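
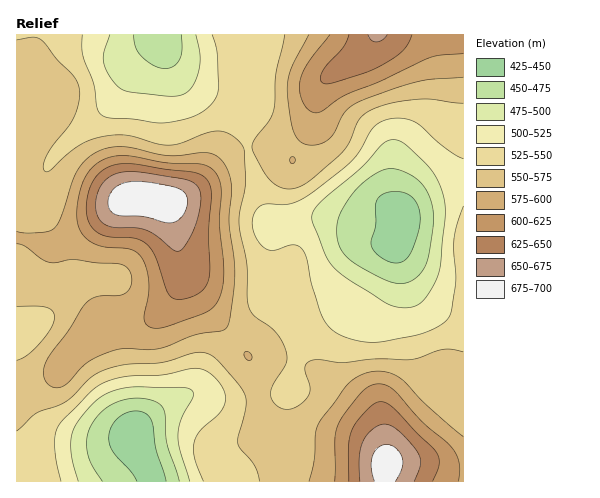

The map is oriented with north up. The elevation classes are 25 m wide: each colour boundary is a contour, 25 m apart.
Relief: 430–695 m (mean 550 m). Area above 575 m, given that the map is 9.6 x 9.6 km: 25.8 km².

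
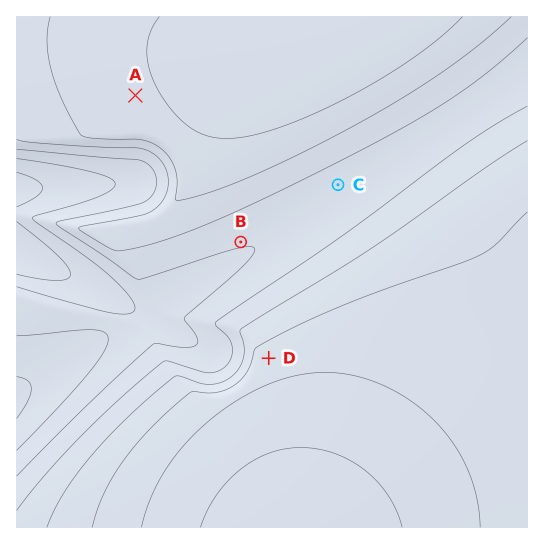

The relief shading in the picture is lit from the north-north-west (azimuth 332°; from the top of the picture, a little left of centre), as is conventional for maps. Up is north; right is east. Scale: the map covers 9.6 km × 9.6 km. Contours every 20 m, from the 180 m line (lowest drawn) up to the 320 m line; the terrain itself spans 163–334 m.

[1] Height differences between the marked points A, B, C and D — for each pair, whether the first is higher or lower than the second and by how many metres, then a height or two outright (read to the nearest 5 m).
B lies lower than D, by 70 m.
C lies lower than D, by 60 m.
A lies higher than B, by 55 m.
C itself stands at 230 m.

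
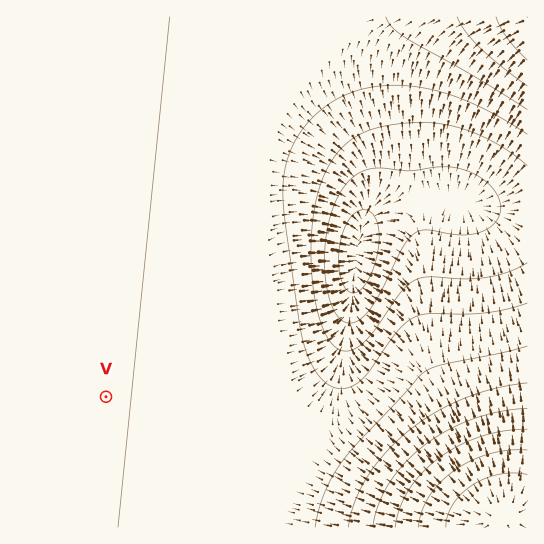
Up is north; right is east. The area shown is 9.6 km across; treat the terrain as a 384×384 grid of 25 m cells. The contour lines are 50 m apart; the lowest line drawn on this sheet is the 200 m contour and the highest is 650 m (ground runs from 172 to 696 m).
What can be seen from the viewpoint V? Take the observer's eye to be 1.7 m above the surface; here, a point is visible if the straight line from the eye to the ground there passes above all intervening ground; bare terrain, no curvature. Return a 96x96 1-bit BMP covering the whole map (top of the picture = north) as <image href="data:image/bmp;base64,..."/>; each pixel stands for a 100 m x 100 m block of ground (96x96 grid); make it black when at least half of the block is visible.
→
<image width="96" height="96" href="data:image/bmp;base64,Qk2+BAAAAAAAAD4AAAAoAAAAYAAAAGAAAAABAAEAAAAAAIAEAAATCwAAEwsAAAIAAAAAAAAA////AAAAAAD/////////////+AD//////////////AD//////////////gD//////////////gD//////////////wD//////////////4D//////////////4D//////////////8D//////////////8D////////3/////8D////////B/////+D////////A/////+D///////+Af////+D///////8AP/////D///////8AH/////D///////4AB/////D///////4AA/////D///////wAAf////j///////wAAH////j///////wAAD////j///////gAAB////j///////gAAA////j///////gAAAf///j///////AAAAP///j///////AAAAH///j///////AAAAD///j///////AAAAB///j///////AAAAA///j///////AAAAAf//j//////+AAAAAH//j//////+AAAAAAA/D//////+AAAAAAAAD//////+AAAAAAAAD//////+AAAAAAAAD//////+AAAAAAAAD//////+AAAAAAAAD//////+AAAAAAAAD//////+AAAAAAAAD//////+AAAAAAAAD//////+AAAAAAAAD//////+AAAAAAAAD//////+AAAAAAAAD//////+AAAAAAAAD//////+AAAAAAAAD//////+AAAAAAAAD//////+AAAAAAAAD//////+AAAAAAAAD//////+AAAAAAAAD//////+AAAAAAAAD//////+AAAAAAAAD//////+AAAAAAAAD//////+AAAAAAAAD//////8AAAAAAAAD//////8AAAAAAAAD//////4AAAAAAAAD//////4AAAAAAAAD//////4AAAAAAAAD//////4AAAAAAAAD//////wAAAAAAAAD//////wAAAAAAAAD//////wAAAAAAAAD//////wAAAAAAAAD//////wAAAAAAAAD//////wAAAAAAAAD//////wAAAAAAAAD//////wAAAAAAAAD//////wAAAAAAAAD//////wAAAAAAAAD//////wAAAAAAAAD//////wAAAAAAAAD//////wAAAAAAAAD//////4AAAAAAAAD//////4AAAAAAAAD//////8AAAAAAAAD//////8AAAAAAAAD//////+AAAAAAAAD//////+AAAAAAAAD///////AAAAAAAAD///////gAAAAAAAD///////gAAAAAAAD///////wAAAAAAAP///////4AAAAAAA////////8AAAAAAB////////+AAAAAAH/////////gAAAAAf/////////wAAAAB//////////8AAAAH//////////+AAAA////////////wAAD////////////+AA///////////////////////////////////////////////////////////////////////////////////////////////////8="/>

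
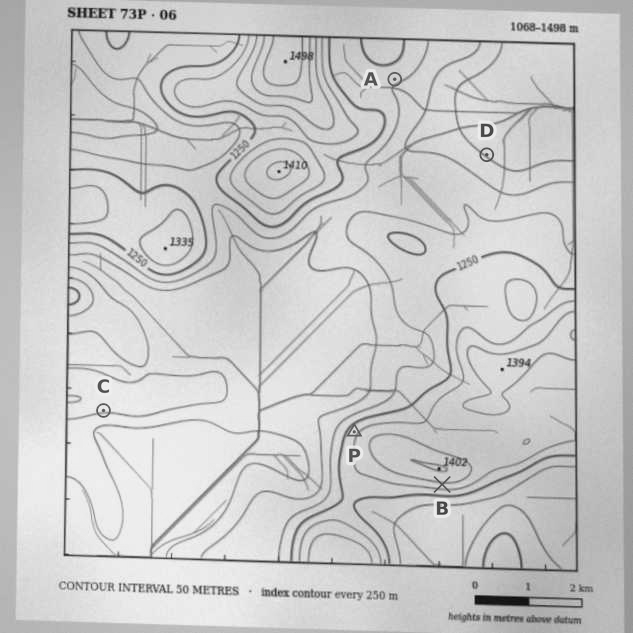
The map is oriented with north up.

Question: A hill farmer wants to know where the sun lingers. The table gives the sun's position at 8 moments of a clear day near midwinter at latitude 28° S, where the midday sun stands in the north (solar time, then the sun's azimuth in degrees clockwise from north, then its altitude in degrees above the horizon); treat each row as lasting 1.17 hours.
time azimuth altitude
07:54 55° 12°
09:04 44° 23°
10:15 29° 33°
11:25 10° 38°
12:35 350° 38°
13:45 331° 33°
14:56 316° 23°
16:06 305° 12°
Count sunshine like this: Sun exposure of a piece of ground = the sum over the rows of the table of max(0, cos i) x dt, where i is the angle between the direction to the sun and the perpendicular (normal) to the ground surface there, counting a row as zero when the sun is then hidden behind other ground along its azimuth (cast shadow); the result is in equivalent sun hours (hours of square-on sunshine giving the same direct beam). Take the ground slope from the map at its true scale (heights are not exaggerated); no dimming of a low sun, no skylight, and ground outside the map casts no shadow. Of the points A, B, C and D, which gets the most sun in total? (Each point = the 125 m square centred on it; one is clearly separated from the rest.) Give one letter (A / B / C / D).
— D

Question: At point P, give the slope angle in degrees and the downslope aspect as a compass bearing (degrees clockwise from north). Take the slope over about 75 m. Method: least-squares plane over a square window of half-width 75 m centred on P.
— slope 14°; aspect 307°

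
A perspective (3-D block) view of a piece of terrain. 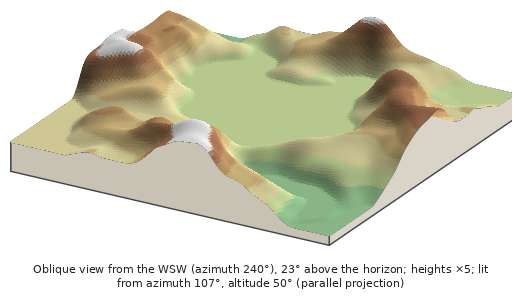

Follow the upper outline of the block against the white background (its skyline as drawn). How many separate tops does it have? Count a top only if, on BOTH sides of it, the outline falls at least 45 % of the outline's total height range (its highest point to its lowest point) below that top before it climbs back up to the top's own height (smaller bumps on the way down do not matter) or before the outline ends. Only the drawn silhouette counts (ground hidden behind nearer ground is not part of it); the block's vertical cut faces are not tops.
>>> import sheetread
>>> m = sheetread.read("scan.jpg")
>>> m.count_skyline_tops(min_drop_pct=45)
1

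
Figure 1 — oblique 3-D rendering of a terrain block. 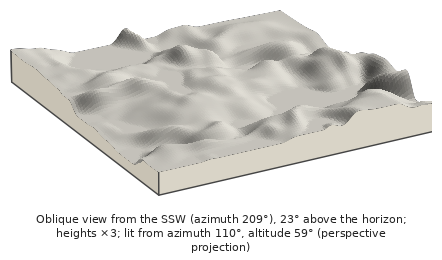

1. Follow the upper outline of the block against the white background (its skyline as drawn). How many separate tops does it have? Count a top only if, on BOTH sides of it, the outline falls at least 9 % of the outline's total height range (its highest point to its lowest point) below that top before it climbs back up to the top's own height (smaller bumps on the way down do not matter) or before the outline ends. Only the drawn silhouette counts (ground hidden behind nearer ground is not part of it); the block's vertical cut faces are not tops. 2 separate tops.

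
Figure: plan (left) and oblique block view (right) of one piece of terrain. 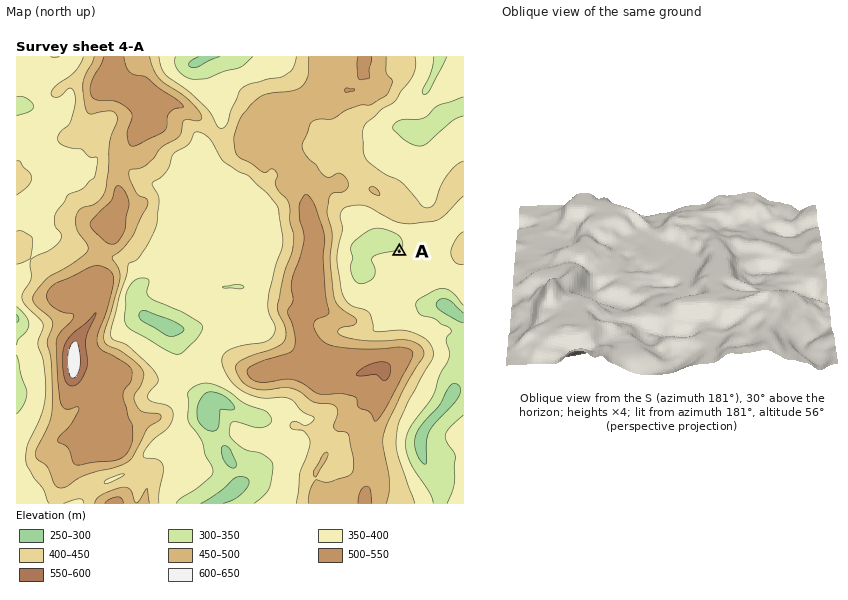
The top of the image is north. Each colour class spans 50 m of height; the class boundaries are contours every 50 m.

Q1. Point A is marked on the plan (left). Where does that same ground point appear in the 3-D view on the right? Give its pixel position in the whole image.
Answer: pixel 780 273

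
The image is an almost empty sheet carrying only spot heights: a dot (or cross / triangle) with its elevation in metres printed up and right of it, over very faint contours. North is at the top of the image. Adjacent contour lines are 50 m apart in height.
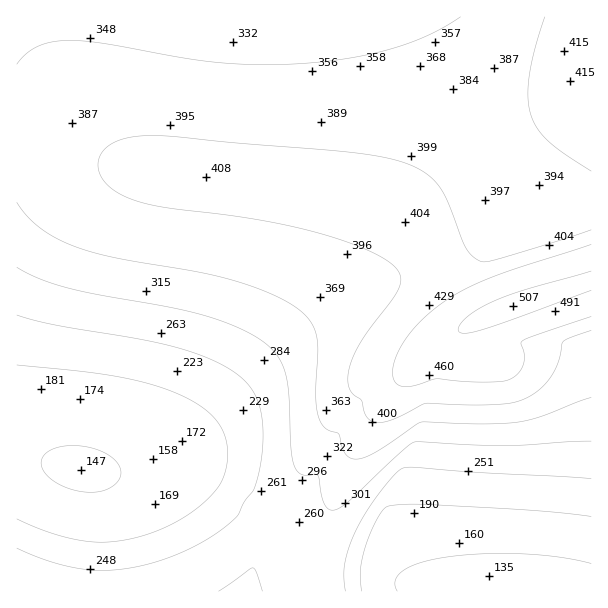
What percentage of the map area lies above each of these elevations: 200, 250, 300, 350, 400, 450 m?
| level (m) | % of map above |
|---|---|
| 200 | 85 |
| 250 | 76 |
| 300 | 64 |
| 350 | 52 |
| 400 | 20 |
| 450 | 5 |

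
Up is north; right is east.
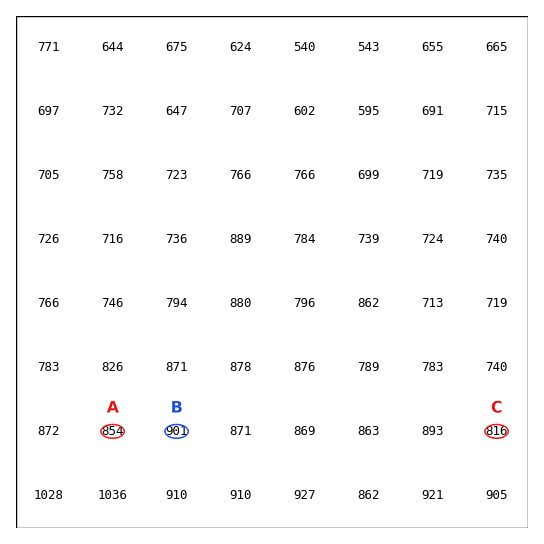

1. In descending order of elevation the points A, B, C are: B A C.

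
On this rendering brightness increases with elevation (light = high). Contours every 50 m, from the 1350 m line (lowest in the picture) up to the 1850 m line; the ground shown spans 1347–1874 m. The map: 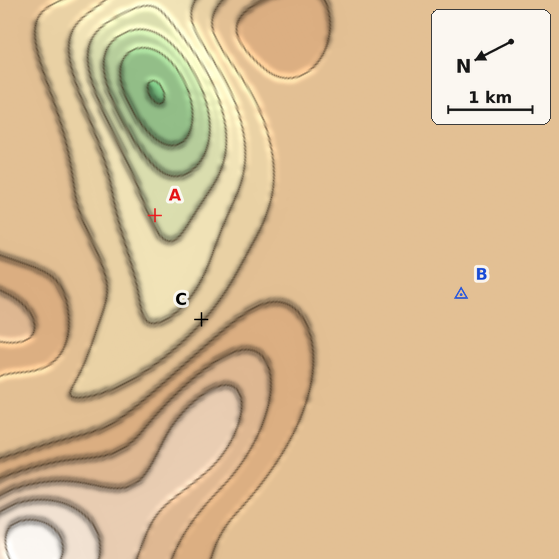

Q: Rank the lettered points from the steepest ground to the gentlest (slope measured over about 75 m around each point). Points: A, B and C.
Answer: C A B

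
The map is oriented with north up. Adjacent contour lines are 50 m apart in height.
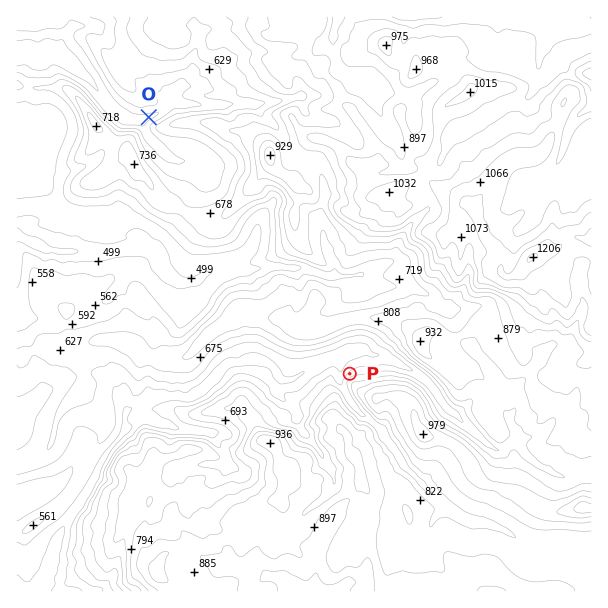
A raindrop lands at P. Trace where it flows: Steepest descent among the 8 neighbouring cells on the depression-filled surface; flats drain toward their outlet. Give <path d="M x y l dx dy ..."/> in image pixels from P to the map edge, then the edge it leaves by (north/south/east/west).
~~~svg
<path d="M350 374l-3-3-3 0-3-3 0-11-8 0-4 3-3 0-21 11-5 4-9 5-9 0-3-3-1-5-9-9-3-1-27 0-2 1-9 0-25 24-9 5-6 6-6 0-2-2-22 0-2 2-10 0-5 4-10 6-5 5-1 3-2 12-1 1 0 5-3 6-11 10 0 2-3 3-1 4-3 3-3 6-2 8-4 6-5 10-24 35-6 12 0 4-3 6 0 5-7 15 0 3-2 3-6 6-1 4-6 6"/>
exit: south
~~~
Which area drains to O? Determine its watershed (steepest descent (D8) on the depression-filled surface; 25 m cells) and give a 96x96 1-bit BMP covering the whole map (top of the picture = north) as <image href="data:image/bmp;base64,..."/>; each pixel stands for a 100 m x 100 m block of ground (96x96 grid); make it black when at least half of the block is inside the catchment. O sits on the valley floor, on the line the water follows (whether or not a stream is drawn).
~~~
<image width="96" height="96" href="data:image/bmp;base64,Qk2+BAAAAAAAAD4AAAAoAAAAYAAAAGAAAAABAAEAAAAAAIAEAAATCwAAEwsAAAIAAAAAAAAA////AAAAAAAAAAAAAAAAAAAAAAAAAAAAAAAAAAAAAAAAAAAAAAAAAAAAAAAAAAAAAAAAAAAAAAAAAAAAAAAAAAAAAAAAAAAAAAAAAAAAAAAAAAAAAAAAAAAAAAAAAAAAAAAAAAAAAAAAAAAAAAAAAAAAAAAAAAAAAAAAAAAAAAAAAAAAAAAAAAAAAAAAAAAAAAAAAAAAAAAAAAAAAAAAAAAAAAAAAAAAAAAAAAAAAAAAAAAAAAAAAAAAAAAAAAAAAAAAAAAAAAAAAAAAAAAAAAAAAAAAAAAAAAAAAAAAAAAAAAAAAAAAAAAAAAAAAAAAAAAAAAAAAAAAAAAAAAAAAAAAAAAAAAAAAAAAAAAAAAAAAAAAAAAAAAAAAAAAAAAAAAAAAAAAAAAAAAAAAAAAAAAAAAAAAAAAAAAAAAAAAAAAAAAAAAAAAAAAAAAAAAAAAAAAAAAAAAAAAAAAAAAAAAAAAAAAAAAAAAAAAAAAAAAAAAAAAAAAAAAAAAAAAAAAAAAAAAAAAAAAAAAAAAAAAAAAAAAAAAAAAAAAAAAAAAAAAAAAAAAAAAAAAAAAAAAAAAAAAAAAAAAAAAAAAAAAAAAAAAAAAAAAAAAAAAAAAAAAAAAAAAAAAAAAAAAAAAAAAAAAAAAAAAAAAAAAAAAAAAAAAAAAAAAAAAAAAAAAAAAAAAAAAAAAAAAAAAAAAAAAAAAAAAAAAAAAAAAAAAAAAAAAAAAAAAAAAAAAAAAAAAAAAAAAAAAAAAAAAAAAAAAAAAAAAAAAAAAAAAAAAAAAAAAAAAAAAAAAAAAAAAAAAAAAAAAAAAAAAAAAAAAAAAAAAAAAAAAAAAAAAAAAAAAAAAAAAAAAAAAAAAAAAAAAAAAAAAAAAAAAAAAAAAAAAAAAAAAAAAAAAAAAAAAAAAAAAAAAAAAAAAAAAAAAAAAAAAAAAAAAAAAAAAAAAAAAAAAAAAAAAAAAAAAAAAAAAAAAAAAAAAAAAAAAAAAAAAAAAAAAAAAAAAAAAAAAAAAAAAAAAAAAAAAAAAAAAAAAAAAAAAAAAAAAAAAAAAAAAAAAAAAAAAAAAAAAAAAAAAAAAAAAAAAAAAAAAAAAAAAAAAAAAAAAAAAAAAAAAA4AAAAAAAAAAAAAAB4AAAAAAAAAAAAAAB4A8AAAAAAAAAAAAD8B8AAAAAAAAAAAAD8D8AAAAAAAAAAAAH+H8AAAAAAAAAAAAP/f4AAAAAAAAAAAAf//4AAAAAAAAACAP///wAAAAAAAAAH/////gAAAAAAAAAP/////AAAAAAAAAAP/////AAAAAAAAAAP////+AAAAAAAAAAf////8AAAAAAAAAA/////8AAAAAAAAAB/////4AAAAAAAAAD/////wAAAAAAAAAH/////gAAAAAAAAAH/////AAAAAAAAAAH////+AAAAAAAAAAD////8AAAAAAAAAAB////8AAAAAAAAAAA////8AAAAAAAAAAAf///8AAAAAAAAAAAP///4AAAAAAAAAAAD///wAAAAAAAAAAAD///wAAAAAAAA="/>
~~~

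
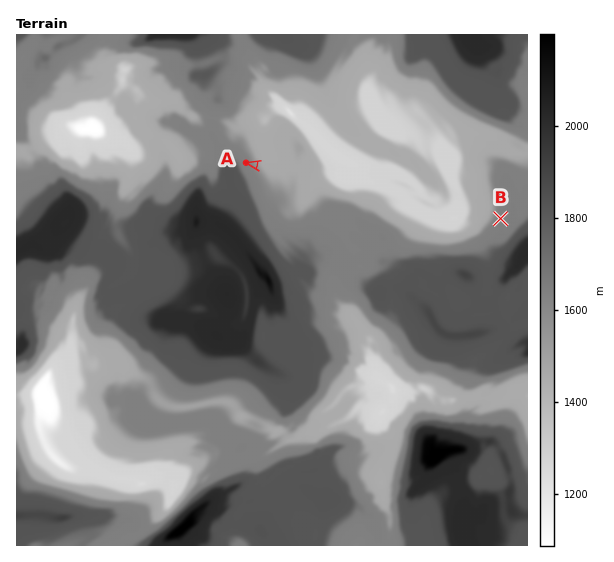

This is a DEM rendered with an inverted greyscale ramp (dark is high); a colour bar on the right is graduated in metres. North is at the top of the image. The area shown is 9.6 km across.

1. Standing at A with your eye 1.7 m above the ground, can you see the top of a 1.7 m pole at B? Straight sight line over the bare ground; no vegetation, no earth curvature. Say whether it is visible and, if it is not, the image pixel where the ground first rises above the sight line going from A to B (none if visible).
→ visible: true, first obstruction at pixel None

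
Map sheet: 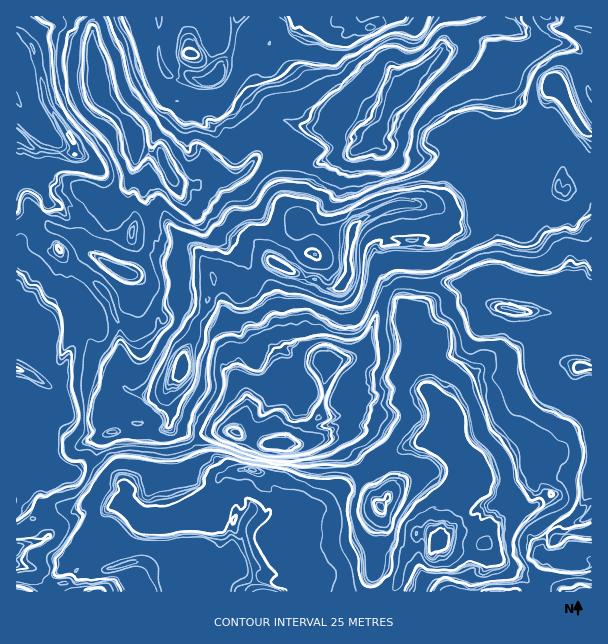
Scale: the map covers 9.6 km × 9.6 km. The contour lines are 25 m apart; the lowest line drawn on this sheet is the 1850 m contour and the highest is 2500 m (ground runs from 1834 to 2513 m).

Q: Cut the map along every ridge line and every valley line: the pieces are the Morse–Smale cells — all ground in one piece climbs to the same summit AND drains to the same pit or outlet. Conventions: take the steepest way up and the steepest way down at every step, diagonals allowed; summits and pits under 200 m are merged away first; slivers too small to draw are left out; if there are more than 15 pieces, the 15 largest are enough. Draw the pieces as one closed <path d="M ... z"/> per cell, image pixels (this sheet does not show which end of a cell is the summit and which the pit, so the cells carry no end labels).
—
<path d="M393 286l-13 16-16 48-11 8-12 2-11 5-5 13 0 17-5 19-8 9-4 12-3 5-6 4-36 0-29-12-18 0-12 2-16 12-17 5-19 0-15-3-23 2-18 10-12 3-12 9-9-2-4-6-4 12 1 1-5 4-25 0 0 11-10 20 7-1 10 7 4 10 7 9-3 4-25 7 0 43 452 1 4-14 14-11-2-24 14-21 14-14 19 0 21-13-8-6-8-16 5-18-3-9-13-13-19-12-6 1-23 16-10 10-11 4-10-23-1-13-15-21-3-36-1-8-8-12-2-16-10-11z"/><path d="M18 31l-2 1 0 475 3-1 7-14 0-11 25 0 5-4-1-1 4-12 4 6 9 2 12-9 12-3 8-6 16-6 51 3 17-5 16-12 12-2 18 0 29 12 36 0 6-4 3-5 4-12 8-9 5-19 0-17 5-13 11-5 12-2 11-8 16-48 12-15-8-14-2-27 4-4 34 2 21-6 3-2 0-11-5-15-7-4-10-1-27 0-36 17-5 5-4 9-14-1-34-11-16 12-9 15-3 10-18 17-5 10-9 2-5 6-2-2 0-13-7-13-7 6-6 2-1 9-6 8 0 9-7 6-18-6-9 2-9 6-7 10 2 6 20 18 4 9 0 10-3 9-20 22-11 2-18-4-6-2-5-9-1-57-14-31-11-11-30-23-8-11-10 0-15-20 2-10 15-15-6-12-23-26 0-18 4-5 9 8 41 4 0-10-22-31-6-12-10-50-5-9z"/><path d="M95 16l-77 1-2 13 5 2 10 10 5 9 10 50 6 12 22 31 0 9-6 1-35-4-9-8-4 5 0 18 23 26 6 12-15 15-2 10 15 20 10 0 8 11 30 23 11 11 3 6 11 25 0 50 4 13 8 5 21 4 8-2 7-5 1-5 12-12 3-9 0-10-4-9-22-21 4-9 12-10 9-2 18 6 7-6 0-9 6-8 0-9 14-8 7 13 0 13 2 2 5-6 9-2 5-10 18-17 3-10 9-15 16-12-7-6-9-18 3-38-5-7 0-15-15-1-14-11-16 17-14 3-28 36-21-2-12-17-3-11-9 0-15-6-3-2 0-9-4-12-22-23-8-15-2-18-6-22 0-23z"/><path d="M537 16l-87 0 0 19-6 7-2 6-19 20-19 16-1 9-15 18-8 14-1 10-5 7-8-6-16-2-20-7-25 0-21-7-17 0-6 2-5 6 7 6 6 5 15 2 0 14 5 7-3 38 9 18 11 8 30 9 14 1 4-9 5-5 36-17 13-1 41 4 27-12 6-7 4-9-22-21 2-18-5-1-5-5-16-30 0-3 10-10 24-14 4 2 8 12 1 15-3 9-9 7-1 14-4 3 10-1 11 3 19 13 2 16-7 12 5 1 4-5 4-24 4-5 22-16 3-36 6-15 17-15 22-5 0-31-2-2-20-4-15 2-15-6z"/><path d="M479 278l-12 5-69 0-4 5 12 24 10 11 2 16 8 12 1 8 3 36 15 21 1 13 10 23 11-4 10-10 26-17 12 5 10 7 15 16 1 6-5 18 5 12 11 10-21 13-19 0-14 14-14 21 2 24-14 11-3 9 1 5 51 0 9-4 11-12 5-19-5-3 0-8 5-12 14-11 10-5 9 4 13-7 0-84-20-22-5-1-9-10-16-21 0-8 6-7 21 0 8 3 0-23-11-25-18-5-29 0-25-6-12-12z"/><path d="M591 181l-6 0-15 6-4 5-8-4-7 6-9 2-13 17-7 5-12-2-18-14-10-4-9 0-23 10-16-2 5 4 3 8 2 18-3 2-21 6-34-2-4 4 2 27 9 13 5-3 69 0 12-5 3 16 12 12 25 6 29 0 18 4 11 26-1 20 2 4-9-4-21 0-6 7 0 8 16 21 9 10 5 1 19 21z"/><path d="M449 16l-59 0-21 12-15-2-7-10-12 4-21 0-2-4-16 0-1 7 3 6-2 6-26 33-27-13-13-1-8 11-2 9-6 6 0 4 11 14 9 2 12 8 2 11 7 8 12-7 17 0 21 7 25 0 20 7 12 0 12 8 5-7 5-16 19-26 1-9 19-16 19-20 9-19z"/><path d="M158 16l-62 1-4 7 0 23 6 22 2 18 8 15 22 23 4 12 0 9 18 8 9 0 3 11 12 17 21 2 28-36 14-3 17-17-8-9-2-11-12-8-9-2-8-8-4-10-13 0-6-2-9 0-6 2-13-6-8-21 2-33z"/><path d="M591 64l-18 3-20 16-6 15-3 36-22 16-5 11 0 9-7 14-4 0-1-2 7-11 0-6-2-10-6-5-24-11-14 2-2 18 22 21-4 9-8 9 12 1 24 17 12 2 7-5 13-17 9-2 7-6 8 4 4-5 22-7z"/><path d="M294 16l-135 0-1 37 4 12 6 11 11 4 6-2 9 0 6 2 16-1 4-5 2-9 8-11 13 1 27 13 26-33 2-6z"/><path d="M591 516l-12 6-9-4-10 5-14 11-5 12 0 8 5 3-5 19-19 16 70-1z"/><path d="M476 78l-26 14-10 10 16 33 5 5 9 0 4-3 1-14 9-7 3-9-1-15z"/><path d="M23 511l-7 2 1 34 24-6 3-4-7-9-3-9z"/><path d="M591 16l-52 0-1 4 17 8 15-2 21 5z"/><path d="M389 16l-41 0 0 2 6 8 15 2 18-9z"/>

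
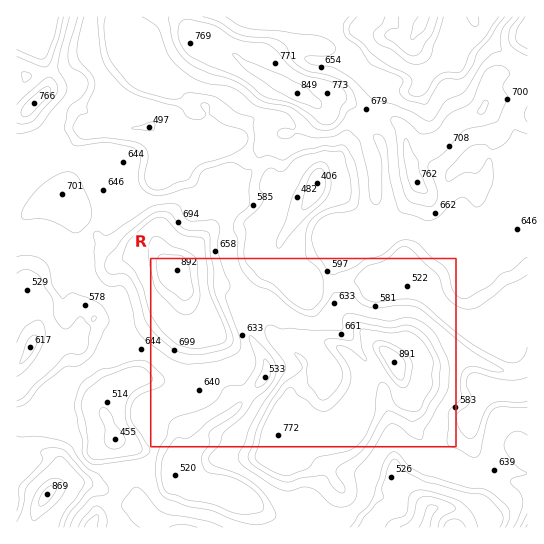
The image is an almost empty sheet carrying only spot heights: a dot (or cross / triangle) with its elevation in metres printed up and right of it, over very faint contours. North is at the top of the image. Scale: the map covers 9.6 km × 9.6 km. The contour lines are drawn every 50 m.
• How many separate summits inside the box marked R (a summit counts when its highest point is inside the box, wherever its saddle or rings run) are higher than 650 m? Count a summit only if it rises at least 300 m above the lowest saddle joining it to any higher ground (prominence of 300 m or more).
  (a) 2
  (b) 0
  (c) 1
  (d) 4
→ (c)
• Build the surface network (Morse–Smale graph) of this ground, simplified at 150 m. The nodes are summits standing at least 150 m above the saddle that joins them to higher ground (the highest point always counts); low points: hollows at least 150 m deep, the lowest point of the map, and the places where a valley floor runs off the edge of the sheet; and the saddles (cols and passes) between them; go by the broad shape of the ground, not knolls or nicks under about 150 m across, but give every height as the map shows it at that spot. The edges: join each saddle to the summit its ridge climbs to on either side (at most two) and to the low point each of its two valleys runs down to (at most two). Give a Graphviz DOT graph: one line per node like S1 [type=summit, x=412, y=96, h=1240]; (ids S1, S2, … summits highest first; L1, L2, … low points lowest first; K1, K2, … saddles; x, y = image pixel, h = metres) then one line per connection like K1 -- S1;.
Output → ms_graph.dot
graph terrain {
  S1 [type=summit, x=177, y=270, h=892];
  S2 [type=summit, x=394, y=362, h=891];
  S3 [type=summit, x=47, y=494, h=869];
  S4 [type=summit, x=298, y=93, h=849];
  L1 [type=low, x=421, y=23, h=396];
  L2 [type=low, x=427, y=518, h=396];
  L3 [type=low, x=318, y=182, h=406];
  L4 [type=low, x=115, y=439, h=455];
  K1 [type=saddle, x=249, y=310, h=644];
  K2 [type=saddle, x=479, y=467, h=637];
  K3 [type=saddle, x=83, y=371, h=616];
  K4 [type=saddle, x=255, y=163, h=594];
  K5 [type=saddle, x=333, y=282, h=588];
  K1 -- S1;
  K1 -- S2;
  K1 -- L3;
  K1 -- L4;
  K2 -- S2;
  K2 -- L2;
  K2 -- L3;
  K3 -- S1;
  K3 -- S3;
  K3 -- L4;
  K4 -- S1;
  K4 -- S4;
  K4 -- L3;
  K5 -- S2;
  K5 -- S4;
  K5 -- L3;
}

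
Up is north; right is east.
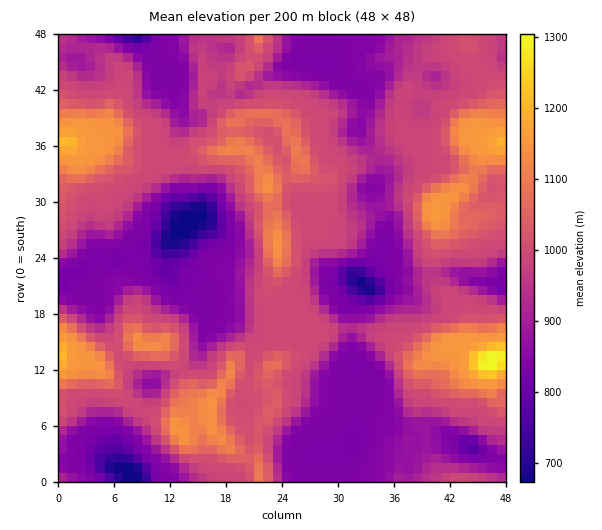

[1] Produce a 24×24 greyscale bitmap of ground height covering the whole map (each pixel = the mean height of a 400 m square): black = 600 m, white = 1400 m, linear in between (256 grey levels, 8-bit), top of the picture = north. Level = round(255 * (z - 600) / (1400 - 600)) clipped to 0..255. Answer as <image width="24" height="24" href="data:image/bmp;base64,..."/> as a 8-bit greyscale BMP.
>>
<image width="24" height="24" href="data:image/bmp;base64,Qk12BgAAAAAAADYEAAAoAAAAGAAAABgAAAABAAgAAAAAAEACAAATCwAAEwsAAAABAAAAAAAAAAAAAAEBAQACAgIAAwMDAAQEBAAFBQUABgYGAAcHBwAICAgACQkJAAoKCgALCwsADAwMAA0NDQAODg4ADw8PABAQEAAREREAEhISABMTEwAUFBQAFRUVABYWFgAXFxcAGBgYABkZGQAaGhoAGxsbABwcHAAdHR0AHh4eAB8fHwAgICAAISEhACIiIgAjIyMAJCQkACUlJQAmJiYAJycnACgoKAApKSkAKioqACsrKwAsLCwALS0tAC4uLgAvLy8AMDAwADExMQAyMjIAMzMzADQ0NAA1NTUANjY2ADc3NwA4ODgAOTk5ADo6OgA7OzsAPDw8AD09PQA+Pj4APz8/AEBAQABBQUEAQkJCAENDQwBEREQARUVFAEZGRgBHR0cASEhIAElJSQBKSkoAS0tLAExMTABNTU0ATk5OAE9PTwBQUFAAUVFRAFJSUgBTU1MAVFRUAFVVVQBWVlYAV1dXAFhYWABZWVkAWlpaAFtbWwBcXFwAXV1dAF5eXgBfX18AYGBgAGFhYQBiYmIAY2NjAGRkZABlZWUAZmZmAGdnZwBoaGgAaWlpAGpqagBra2sAbGxsAG1tbQBubm4Ab29vAHBwcABxcXEAcnJyAHNzcwB0dHQAdXV1AHZ2dgB3d3cAeHh4AHl5eQB6enoAe3t7AHx8fAB9fX0Afn5+AH9/fwCAgIAAgYGBAIKCggCDg4MAhISEAIWFhQCGhoYAh4eHAIiIiACJiYkAioqKAIuLiwCMjIwAjY2NAI6OjgCPj48AkJCQAJGRkQCSkpIAk5OTAJSUlACVlZUAlpaWAJeXlwCYmJgAmZmZAJqamgCbm5sAnJycAJ2dnQCenp4An5+fAKCgoAChoaEAoqKiAKOjowCkpKQApaWlAKampgCnp6cAqKioAKmpqQCqqqoAq6urAKysrACtra0Arq6uAK+vrwCwsLAAsbGxALKysgCzs7MAtLS0ALW1tQC2trYAt7e3ALi4uAC5ubkAurq6ALu7uwC8vLwAvb29AL6+vgC/v78AwMDAAMHBwQDCwsIAw8PDAMTExADFxcUAxsbGAMfHxwDIyMgAycnJAMrKygDLy8sAzMzMAM3NzQDOzs4Az8/PANDQ0ADR0dEA0tLSANPT0wDU1NQA1dXVANbW1gDX19cA2NjYANnZ2QDa2toA29vbANzc3ADd3d0A3t7eAN/f3wDg4OAA4eHhAOLi4gDj4+MA5OTkAOXl5QDm5uYA5+fnAOjo6ADp6ekA6urqAOvr6wDs7OwA7e3tAO7u7gDv7+8A8PDwAPHx8QDy8vIA8/PzAPT09AD19fUA9vb2APf39wD4+PgA+fn5APr6+gD7+/sA/Pz8AP39/QD+/v4A////AFVLMhslSVhzfH6Se0xKSkpMUltjcHJqX05GMi5EW4KLjpWObktJSUlLUFZaWEpCT1dKREVag6qhpo+FdlBKSklKTlRYUEpZbntiV2V6iqemoYKCh25QS0pKS1hkZ3Z6gIF8fH5xdpiipoOBiX1hS0pKS219gomMlqSbnYBgYYGIkpODin1lTEpKTn2Rlqi2t7evoICGiIBrfpaAkYR5V0pLZY2nq7DQ3LKdgo2npYlYXnV8fn59dlVje4GVrbCzu5FsZIWKgnZPS1N2fn19d19kc3l7hY+Qk1tNTXF5XU5KS1F2fn16VUdBT11neXx8ckhKTFNVSEZKSlF3gn5vSjMeO09pd2pWSUpJSUlJP0JJS1Jwk4lqTTo7SVBwcmZnV2pPS0lIKyY9SE1tpI96dWxSSVV9h4J/enxnaVdJLRgeMkx6o4x9fXhiS2KNpJWMhYJ7fHJSOh8ZMVqAmIJ9fXNgWG6fr5qPjIiAf31xVUQ+R3GQoIKAf3BSWHePqKqRhZ6ejoR+fHJycYGYnY6OhHtiWXB9gpWdjbSwq5R/fn6Flpqfi5OOfnhpaXd8fpesr7uxsKGBfHJ9iZeNhJiDe2BZc3t8g6uxt6enqZR+dVdkgJWUlpF/e2NUcXt3fp2pp4eChYBqVE5xdXZ7gH57bllNZXp2e3+Gjnlwdn1gSkttdntwZ19XTUtMVHNzbXp+f2JgcXRSSk1wcnqCZEtKSUpQWWhzd319d2lhW0M5SlJwbnKMeFFKSktMVmZye4F/dw=="/>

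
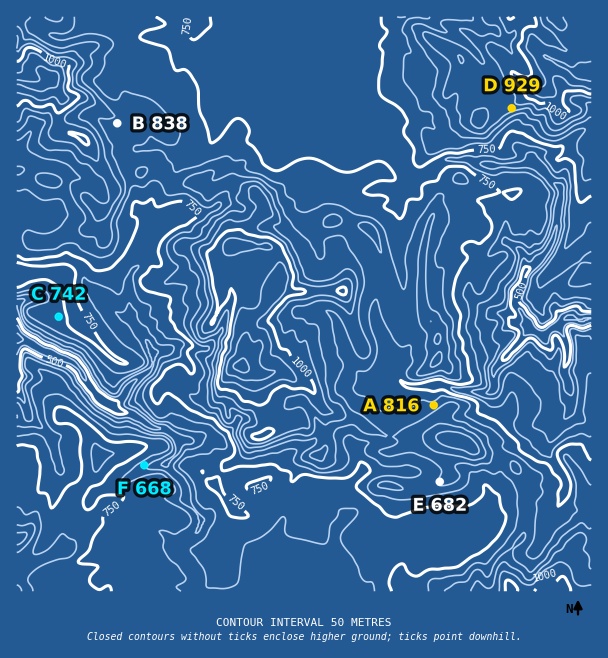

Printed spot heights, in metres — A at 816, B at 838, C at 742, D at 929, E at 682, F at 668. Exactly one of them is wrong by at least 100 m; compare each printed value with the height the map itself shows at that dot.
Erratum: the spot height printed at E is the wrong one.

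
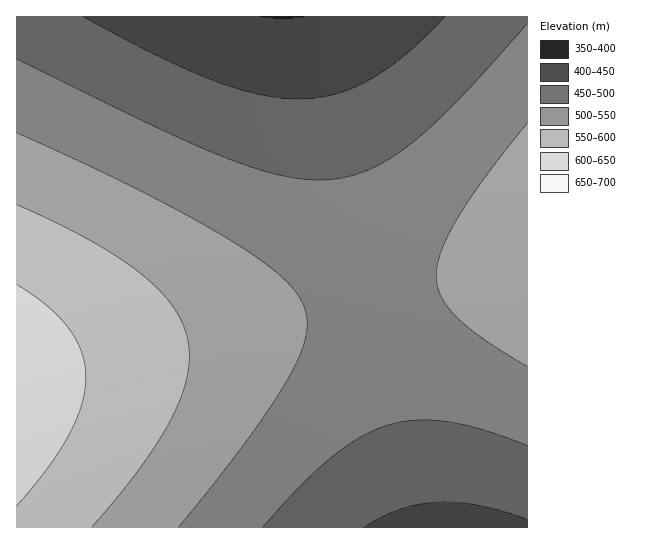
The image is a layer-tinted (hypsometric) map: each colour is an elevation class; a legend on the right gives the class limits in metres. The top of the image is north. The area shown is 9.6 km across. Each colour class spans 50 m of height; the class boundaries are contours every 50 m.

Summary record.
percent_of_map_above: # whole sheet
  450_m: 92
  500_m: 70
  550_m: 37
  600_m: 16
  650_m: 4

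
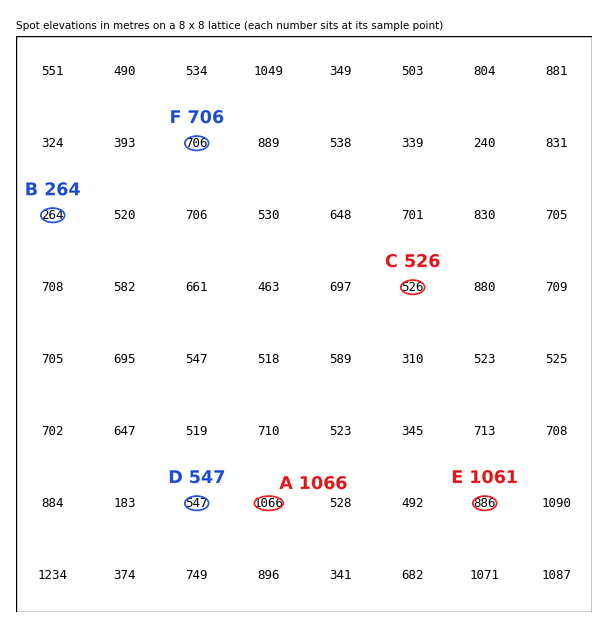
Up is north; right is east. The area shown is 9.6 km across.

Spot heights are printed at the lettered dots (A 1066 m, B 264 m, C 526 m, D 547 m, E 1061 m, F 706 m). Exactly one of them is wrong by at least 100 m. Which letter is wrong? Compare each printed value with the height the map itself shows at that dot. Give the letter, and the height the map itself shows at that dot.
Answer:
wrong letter E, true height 886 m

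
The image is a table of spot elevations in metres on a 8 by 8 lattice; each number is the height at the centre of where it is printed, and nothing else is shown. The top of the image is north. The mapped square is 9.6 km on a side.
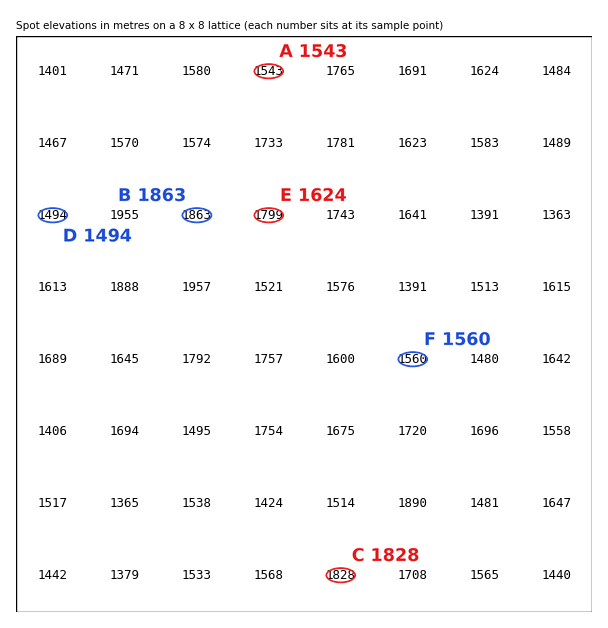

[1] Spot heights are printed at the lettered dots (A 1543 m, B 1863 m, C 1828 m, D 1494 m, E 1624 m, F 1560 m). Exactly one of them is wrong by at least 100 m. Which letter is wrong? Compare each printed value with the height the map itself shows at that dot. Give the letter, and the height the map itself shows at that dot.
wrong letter E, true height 1799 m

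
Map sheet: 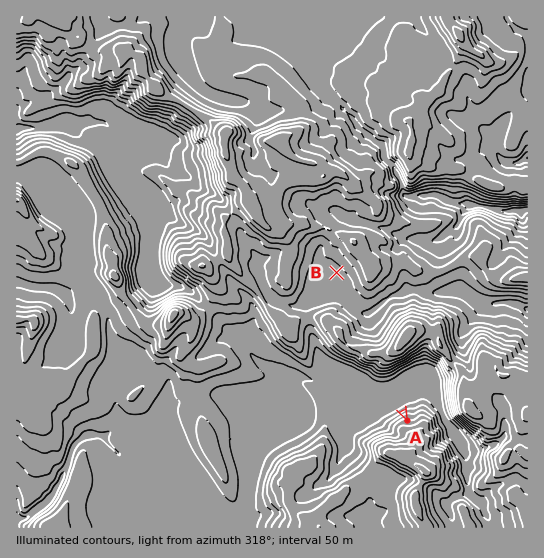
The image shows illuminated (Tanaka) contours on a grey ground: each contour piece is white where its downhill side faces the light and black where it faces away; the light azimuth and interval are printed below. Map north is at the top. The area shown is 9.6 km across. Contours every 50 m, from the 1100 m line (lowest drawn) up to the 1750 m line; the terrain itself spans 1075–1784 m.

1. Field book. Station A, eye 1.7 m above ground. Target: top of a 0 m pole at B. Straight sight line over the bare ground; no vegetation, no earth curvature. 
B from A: not visible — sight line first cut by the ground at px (384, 372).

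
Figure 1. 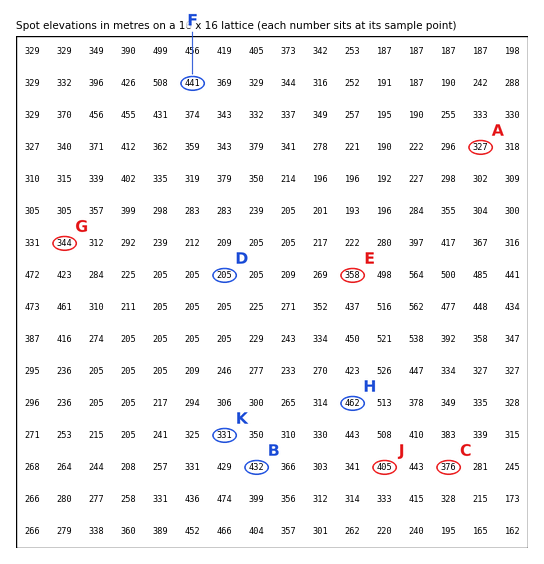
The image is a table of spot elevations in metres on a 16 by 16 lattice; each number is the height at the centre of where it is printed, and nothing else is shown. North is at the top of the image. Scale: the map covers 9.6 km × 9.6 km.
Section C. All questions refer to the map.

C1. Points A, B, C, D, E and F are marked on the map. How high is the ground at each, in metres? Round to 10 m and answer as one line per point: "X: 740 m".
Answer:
A: 330 m
B: 430 m
C: 380 m
D: 210 m
E: 360 m
F: 440 m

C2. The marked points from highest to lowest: H J G K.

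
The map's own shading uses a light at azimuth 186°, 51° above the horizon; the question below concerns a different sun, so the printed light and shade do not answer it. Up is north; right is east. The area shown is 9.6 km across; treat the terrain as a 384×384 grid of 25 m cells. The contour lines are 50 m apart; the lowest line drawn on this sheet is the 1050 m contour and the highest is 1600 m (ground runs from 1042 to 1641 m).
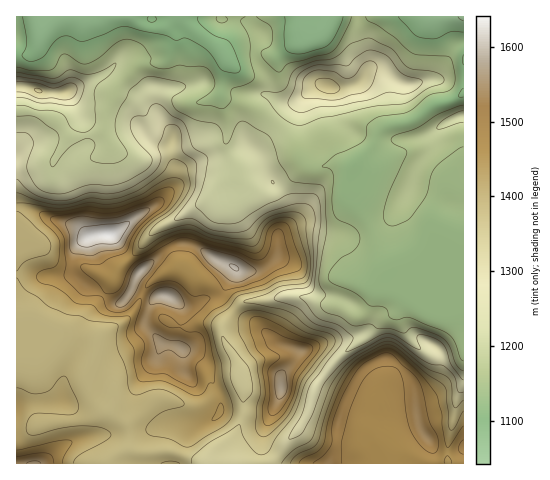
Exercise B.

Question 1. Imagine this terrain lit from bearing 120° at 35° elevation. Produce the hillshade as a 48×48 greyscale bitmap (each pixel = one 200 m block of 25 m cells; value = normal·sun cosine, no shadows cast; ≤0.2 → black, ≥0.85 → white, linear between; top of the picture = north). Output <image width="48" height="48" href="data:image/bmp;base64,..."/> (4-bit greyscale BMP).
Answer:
<image width="48" height="48" href="data:image/bmp;base64,Qk32BAAAAAAAAHYAAAAoAAAAMAAAADAAAAABAAQAAAAAAIAEAAATCwAAEwsAABAAAAAAAAAAAAAAABEREQAiIiIAMzMzAERERABVVVUAZmZmAHd3dwCIiIgAmZmZAKqqqgC7u7sAzMzMAN3d3QDu7u4A////AERpzLqpmIiIisuZmZmpUiNHqpmZmImqh1RXm7uqmYmZiby5mYmrhDIlmpmZmIirhYdmeJqqqZmZmKzbmIist1MUmpmZiHisc6l3d3iZmYiJmIrNyXad63QSi6mZh3ishLqZiIiIiIiIiIib23V8/qURe6mZh3m8pbqZmZmZiIiIiHd5zIQ5/9cgSqmYh3q8t5mYmamZiJmYiIiIu4Qm3+kwKbmYh4q8yZiIiamZiJqpmJqpu4QTv/tRBqqYh4qry4iIiZmZh3q6iKu7uoUjr/5yA5qYh5qqzIiIiZmJh1eqmbu8yoQjjf/FAFqpiJmIq5mIiJmIh1WKmbu8yoU0au/7IAWamZiJq5mYiJmYh1R5mazMuXZmeL7/ogAnmYiJvZmZiJmYd2VoiJvcqGZ3h4ve6kABaId6vJmZmJmYZWd4iIrMl2Zoh3aKy5YRV2Z4qpmZmZmpdUeZiJrMhlZ4iIdniYh1Zmd4iZmZmZmaqUaqmbzdllVniJmHiYeIh3iIiJmZmamHnKaamrvN2WZneJqpiZiJmImZmZmImJqXacdpq6mr7rqqmau6mZmImZmZmYiJiImpVKpVipiIvd3e3My6mZmYmZmZmXeIiImqc32maJh3i93u3O/amZmZmZmZmXZnZ5qqlCrbiIh3ebvN3O/7mZmZmZmZmXdmRpqruCOtuodniJh5vN/8qZmZmZmZmYiGNJu8zZIouoZmZmVGq87sqZmZmZmZmZmHMmq7z/kRV4dURVQlrM7sqZmZmZmZmZmHU1eJvv+CAlZVRUIUnM3sqZmZmZmZmYh2VVZmaf/7U0d3ZkIBas3sqZmImZmZmYdVQzVUM33/6niYh1QRN5zcqYiImaqZmXdkIQJDIRSu/8qZiHZUNXrdqYiHiaqZmYdlQxJEMQA43/ypmYd3ZWi8qYiHeKqZmZmHdlVWUyEUjO65mYiIl2ebuYiHeJqpmaqph3d3dkITac26mYiJqYeKqYiId5qpmbqpiIiIh2UzWLy6mYiJqpiJqZiId4qpmbupiJmYiIdUaJq6mYiaqpmZqpiIh3mqmau6mImZiIdmipmZiImaqpmZqqmIiIiaqZmqmYmZh3d2i7mZh4mZqpmZmaqYiIiaqomZmZmYd3iGermZh4mZmqqZmaqod2aKu3iZiJqpdmd3eaiIh4iImauqqqqqmXVWmoiZmZqpdnd4mIiId4iIiKu7u7u6q7lkRZmqq7uphnd5qpmId4iHd5u7vMy7vNyoZJiam9yqh3eJq7qpd3eIZWmqzLzLq93Lund3Rqy6mGZ4mZq6h2Z4YzaJqau6mbzMzVRVNGiJqXZ3eHiqh2Z4YyRnh2m6mIiazGZVVndnmpiId3eal2eIdCE1ZleaqYd4rIhmZ4dleamZiIiZh2iZhkIjRlWJqod4q6qGaId2V5mZmIiZh3iaqXZTNWZ4mYh3irqXaId2ZoiJmImZmHibuph1NXeImZh3d7qYeIh3Z3iIiIiJmYiaupmHRHiJmZiHd7qYiIiId3eZmIeJmYiaupmYVHmImZmIdw=="/>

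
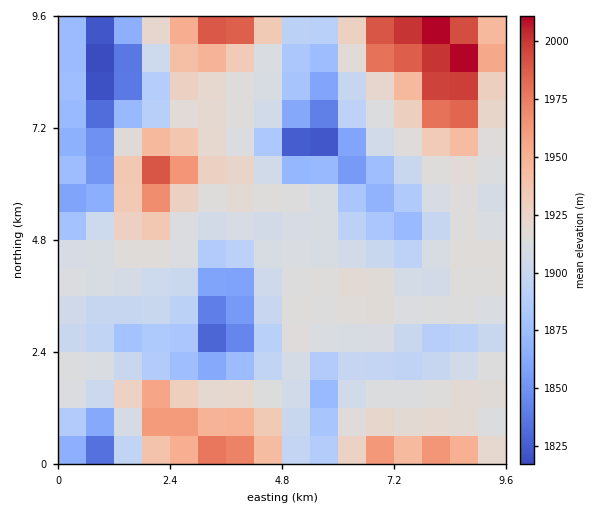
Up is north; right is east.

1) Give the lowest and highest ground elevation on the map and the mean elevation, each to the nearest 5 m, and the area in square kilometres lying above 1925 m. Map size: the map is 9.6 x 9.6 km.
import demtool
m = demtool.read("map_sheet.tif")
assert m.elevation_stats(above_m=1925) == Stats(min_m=1815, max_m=2015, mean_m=1910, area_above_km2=19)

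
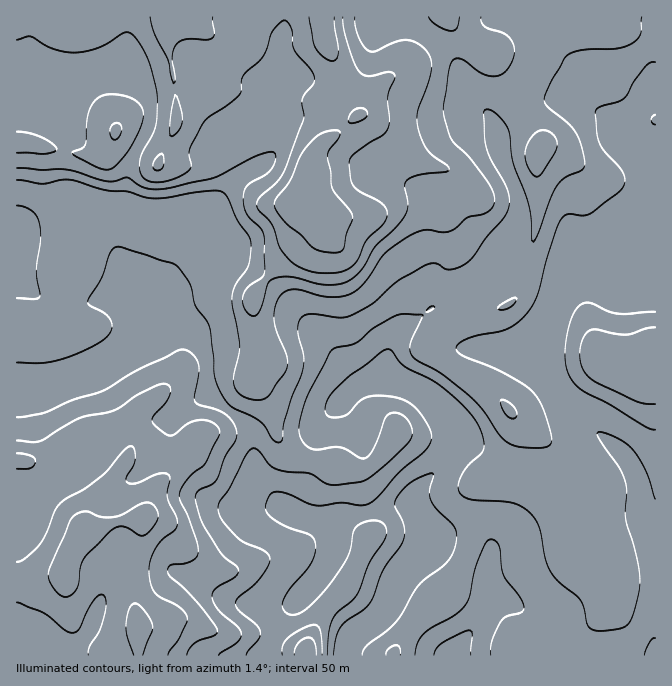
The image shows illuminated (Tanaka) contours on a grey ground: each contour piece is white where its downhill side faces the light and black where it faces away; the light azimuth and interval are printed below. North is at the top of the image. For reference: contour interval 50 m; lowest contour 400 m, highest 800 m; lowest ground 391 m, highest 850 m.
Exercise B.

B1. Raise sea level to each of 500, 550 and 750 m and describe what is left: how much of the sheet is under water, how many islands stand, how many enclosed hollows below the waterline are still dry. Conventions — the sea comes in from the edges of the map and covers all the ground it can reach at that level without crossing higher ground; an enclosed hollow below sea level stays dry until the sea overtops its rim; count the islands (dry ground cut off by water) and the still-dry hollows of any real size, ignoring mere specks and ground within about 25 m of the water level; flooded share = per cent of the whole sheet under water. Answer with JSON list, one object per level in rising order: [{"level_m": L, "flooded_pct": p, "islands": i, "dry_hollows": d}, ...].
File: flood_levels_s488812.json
[{"level_m": 500, "flooded_pct": 13, "islands": 0, "dry_hollows": 0}, {"level_m": 550, "flooded_pct": 30, "islands": 0, "dry_hollows": 0}, {"level_m": 750, "flooded_pct": 89, "islands": 1, "dry_hollows": 0}]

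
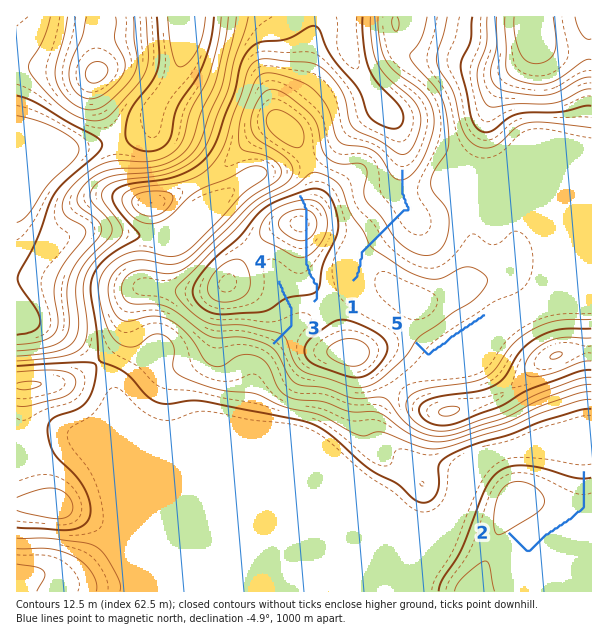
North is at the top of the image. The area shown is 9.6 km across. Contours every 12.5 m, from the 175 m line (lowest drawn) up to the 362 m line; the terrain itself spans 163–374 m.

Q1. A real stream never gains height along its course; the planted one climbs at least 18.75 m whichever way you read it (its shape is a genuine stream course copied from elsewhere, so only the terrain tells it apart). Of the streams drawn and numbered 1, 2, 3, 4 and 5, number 3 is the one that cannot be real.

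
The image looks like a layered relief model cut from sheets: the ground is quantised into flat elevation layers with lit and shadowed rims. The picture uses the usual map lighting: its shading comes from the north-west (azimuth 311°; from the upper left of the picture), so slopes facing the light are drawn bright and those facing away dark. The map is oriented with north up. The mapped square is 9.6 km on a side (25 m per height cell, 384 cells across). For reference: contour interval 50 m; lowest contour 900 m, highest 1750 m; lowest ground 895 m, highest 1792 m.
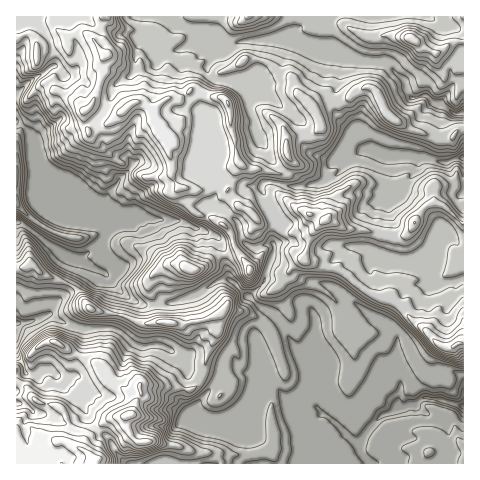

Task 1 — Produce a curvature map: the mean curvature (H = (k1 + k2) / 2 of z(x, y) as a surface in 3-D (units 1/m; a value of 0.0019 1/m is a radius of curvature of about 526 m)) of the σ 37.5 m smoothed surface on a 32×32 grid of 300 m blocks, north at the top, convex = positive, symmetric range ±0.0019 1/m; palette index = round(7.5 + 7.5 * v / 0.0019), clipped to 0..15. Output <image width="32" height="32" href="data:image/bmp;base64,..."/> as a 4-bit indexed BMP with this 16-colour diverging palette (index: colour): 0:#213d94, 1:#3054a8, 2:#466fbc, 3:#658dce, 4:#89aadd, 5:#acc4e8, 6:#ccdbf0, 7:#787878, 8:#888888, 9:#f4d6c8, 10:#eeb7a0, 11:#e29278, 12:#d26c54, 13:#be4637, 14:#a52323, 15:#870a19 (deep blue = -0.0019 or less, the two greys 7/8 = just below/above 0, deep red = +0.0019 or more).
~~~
<image width="32" height="32" href="data:image/bmp;base64,Qk12AgAAAAAAAHYAAAAoAAAAIAAAACAAAAABAAQAAAAAAAACAAATCwAAEwsAABAAAAAAAAAAlD0hAKhUMAC8b0YAzo1lAN2qiQDoxKwA8NvMAHh4eACIiIgAyNb0AKC37gB4kuIAVGzSADdGvgAjI6UAGQqHAIh2bcEyJZm5iKZ3iHd3iXd5m7YZ79+4hVand4g6iHh6jHWIWmBARGd2xneGpLmZaJBLZc76o1VldraHd5g2h8lfyFZDmoRm2Famd3iJlSUC1WZ1maqa1otnaXeJd5a7uGNWWcXaaExnZ3tneIeGeHOJSZy0h3VsR5Snd2eWdnRZP/95tiM0aJZ0xIdph4Y7/3WjABCKe6bkR7aGiomCnzhTNp3v6/u816k6hXqDG7dYh2X/ZgUyNb80Z0WnGup2h1ZXtES8Z0CDRvh5U+mHdmes+UVTfon6QPGbRp2GeIeHvTNndjXevHb6F/p4d3Z3eYgEhHq5a2dNFhiEQ0RoZ3hw/spYZngxLJtpi13MucR2TzVnd2UgfOKOQ6v3Vmf0PdN3d1ZGe5RMxF3Zm0VVfPSWd2Z5ZszKiWOiIpuHdmt2tnRIoN2YVnh2iXY22YlcqaVoiX0Deldryi3YRmZmQwKUi4qVdrpXa0RfJmZmdlaolFuciHjJZ05EbYvEdUfdm0V0pasbeoY/RuY8dUX/Waij1tw9uoZlTypUnGpI5KUFWsmbR5iby/dWesh6zJREelLCZ6NYZJUzZnt3hptyhrZfB1mqZndljMipdndDN3d4PmxJ3FVleGSXZmZlZ1O85ZpbfYM4mXdWI1eIZ83P+Fl2lXTHZ3aIevuXh3plVERY"/>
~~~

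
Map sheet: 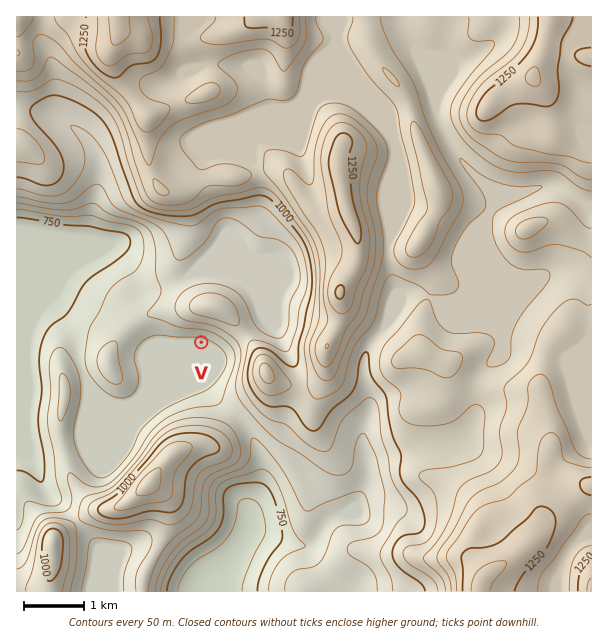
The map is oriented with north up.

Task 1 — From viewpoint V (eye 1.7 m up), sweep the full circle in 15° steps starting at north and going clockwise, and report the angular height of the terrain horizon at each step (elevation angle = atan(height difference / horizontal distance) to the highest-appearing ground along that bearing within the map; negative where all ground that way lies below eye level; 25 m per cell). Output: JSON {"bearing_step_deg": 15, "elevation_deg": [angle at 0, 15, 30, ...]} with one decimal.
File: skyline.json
{"bearing_step_deg": 15, "elevation_deg": [19.3, 19.8, 19.2, 17.6, 15.3, 12.6, 11.0, 15.1, 15.1, 9.3, 4.6, 5.5, 8.1, 8.8, 4.2, 1.0, 1.6, 3.0, 2.2, 2.4, 5.6, 10.3, 14.4, 17.5]}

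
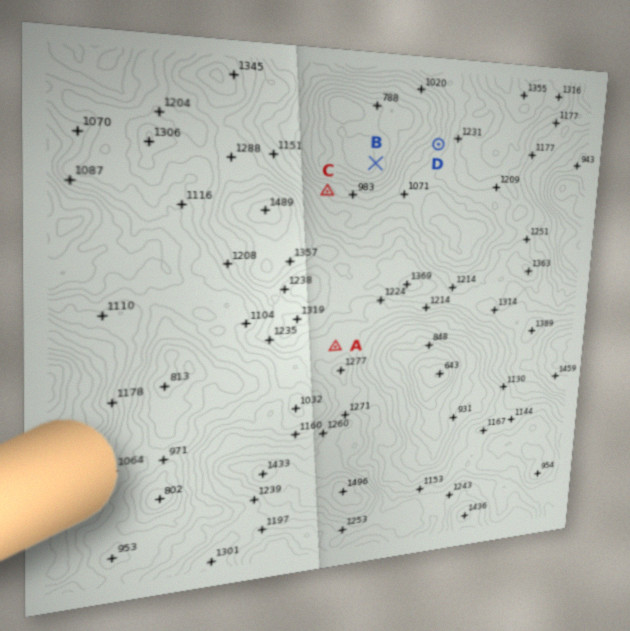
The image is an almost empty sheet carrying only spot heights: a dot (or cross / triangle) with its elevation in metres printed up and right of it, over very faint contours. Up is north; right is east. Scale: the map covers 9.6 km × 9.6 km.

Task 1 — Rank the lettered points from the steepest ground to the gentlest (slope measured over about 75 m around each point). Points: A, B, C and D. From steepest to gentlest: D C B A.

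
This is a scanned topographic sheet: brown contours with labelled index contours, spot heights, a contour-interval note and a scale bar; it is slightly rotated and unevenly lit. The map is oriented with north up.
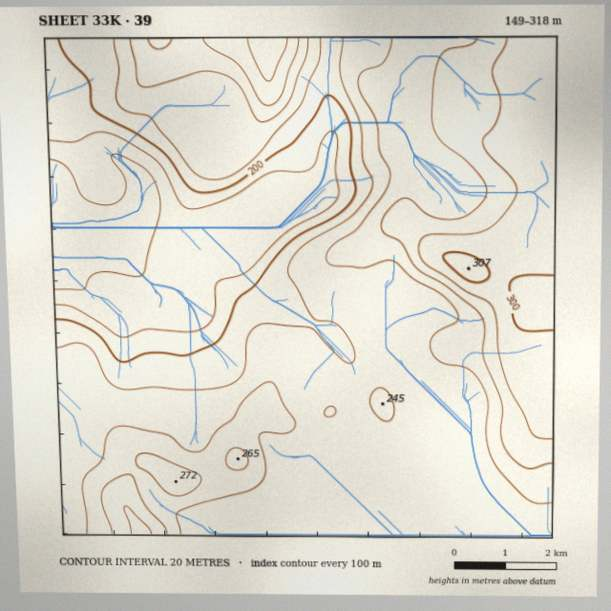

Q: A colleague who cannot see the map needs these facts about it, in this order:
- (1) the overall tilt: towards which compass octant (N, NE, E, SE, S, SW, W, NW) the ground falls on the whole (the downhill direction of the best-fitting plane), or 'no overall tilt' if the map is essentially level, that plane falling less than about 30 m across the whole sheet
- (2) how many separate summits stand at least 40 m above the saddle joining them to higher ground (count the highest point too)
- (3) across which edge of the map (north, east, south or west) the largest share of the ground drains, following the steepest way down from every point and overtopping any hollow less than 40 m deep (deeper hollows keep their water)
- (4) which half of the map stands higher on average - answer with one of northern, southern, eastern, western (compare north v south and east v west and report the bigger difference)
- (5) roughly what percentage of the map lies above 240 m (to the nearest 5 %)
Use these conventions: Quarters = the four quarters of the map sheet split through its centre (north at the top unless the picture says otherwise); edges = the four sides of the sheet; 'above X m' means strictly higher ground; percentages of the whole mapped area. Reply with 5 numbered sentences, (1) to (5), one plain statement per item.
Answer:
(1) The general tilt is down to the west (the land rises towards the east).
(2) 3 summits rise at least 40 m above their surroundings.
(3) The largest share of the runoff leaves by the western edge.
(4) Taken as a whole, the eastern half is higher than the western.
(5) Roughly 35 % of the ground is higher than 240 m.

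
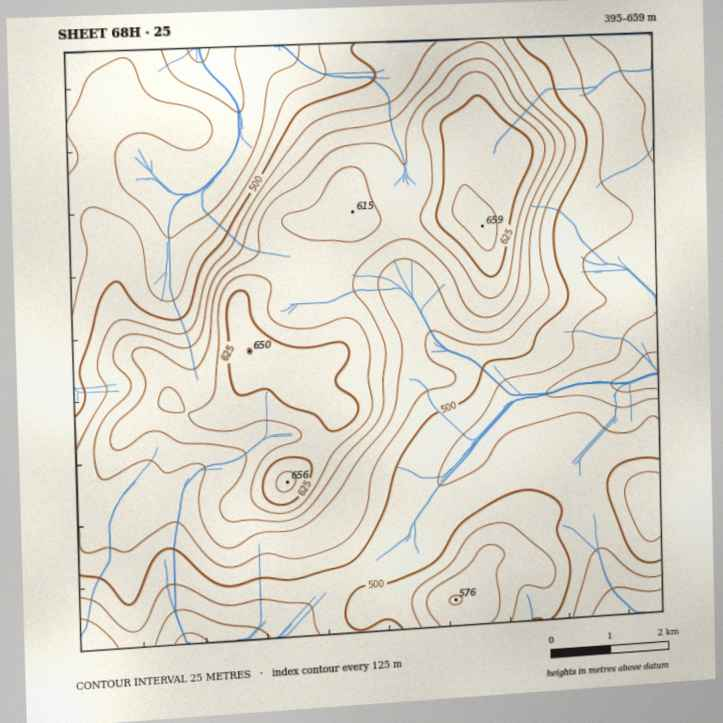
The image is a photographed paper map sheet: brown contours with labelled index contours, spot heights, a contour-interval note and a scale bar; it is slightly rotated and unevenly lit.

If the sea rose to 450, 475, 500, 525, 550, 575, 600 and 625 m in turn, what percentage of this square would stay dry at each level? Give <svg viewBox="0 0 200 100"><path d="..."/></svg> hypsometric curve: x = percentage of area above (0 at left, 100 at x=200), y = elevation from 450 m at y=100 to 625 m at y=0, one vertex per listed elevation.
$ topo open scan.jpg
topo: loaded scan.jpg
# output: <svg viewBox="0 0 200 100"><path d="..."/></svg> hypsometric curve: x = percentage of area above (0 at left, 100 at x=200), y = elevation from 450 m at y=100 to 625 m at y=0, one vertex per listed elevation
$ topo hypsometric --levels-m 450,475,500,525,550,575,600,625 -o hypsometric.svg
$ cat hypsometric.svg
<svg viewBox="0 0 200 100"><path d="M181 100l-31-14-36-15-24-14-25-14-18-14-20-15-14-14"/></svg>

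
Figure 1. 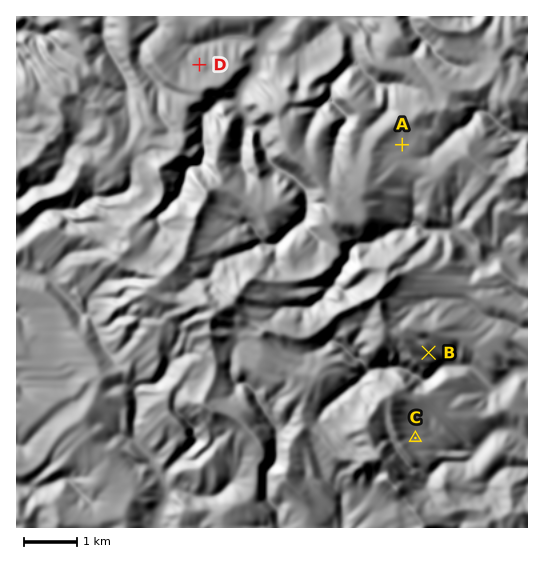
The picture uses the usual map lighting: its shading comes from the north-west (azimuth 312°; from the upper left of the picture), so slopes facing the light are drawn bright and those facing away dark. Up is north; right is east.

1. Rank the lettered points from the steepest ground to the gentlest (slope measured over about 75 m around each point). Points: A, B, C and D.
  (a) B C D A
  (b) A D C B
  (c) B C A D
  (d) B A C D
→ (a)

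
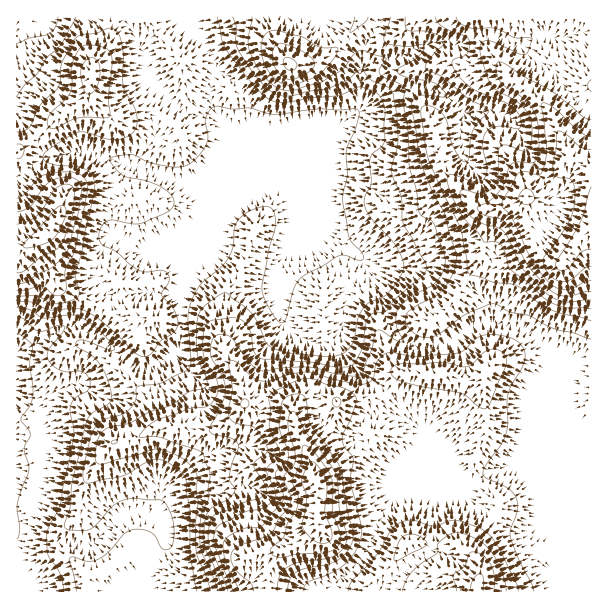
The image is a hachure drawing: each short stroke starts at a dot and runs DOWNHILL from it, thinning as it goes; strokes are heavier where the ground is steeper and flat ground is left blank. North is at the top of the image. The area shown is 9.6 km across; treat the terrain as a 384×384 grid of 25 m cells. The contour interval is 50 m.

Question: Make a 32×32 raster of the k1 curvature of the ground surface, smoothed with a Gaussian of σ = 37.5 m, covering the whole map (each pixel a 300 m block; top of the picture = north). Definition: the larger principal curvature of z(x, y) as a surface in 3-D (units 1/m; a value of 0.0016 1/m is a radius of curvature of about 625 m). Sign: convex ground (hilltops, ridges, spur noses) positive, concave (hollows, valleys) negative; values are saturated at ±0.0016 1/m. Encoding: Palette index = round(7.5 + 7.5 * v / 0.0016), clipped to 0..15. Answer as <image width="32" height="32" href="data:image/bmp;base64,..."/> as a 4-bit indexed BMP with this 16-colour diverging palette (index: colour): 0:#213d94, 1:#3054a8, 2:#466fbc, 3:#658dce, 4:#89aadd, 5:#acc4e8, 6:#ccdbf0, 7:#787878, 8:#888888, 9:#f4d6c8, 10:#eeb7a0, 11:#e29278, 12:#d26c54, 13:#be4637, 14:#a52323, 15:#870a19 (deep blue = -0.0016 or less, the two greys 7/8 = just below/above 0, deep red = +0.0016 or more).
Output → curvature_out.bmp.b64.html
<image width="32" height="32" href="data:image/bmp;base64,Qk12AgAAAAAAAHYAAAAoAAAAIAAAACAAAAABAAQAAAAAAAACAAATCwAAEwsAABAAAAAAAAAAlD0hAKhUMAC8b0YAzo1lAN2qiQDoxKwA8NvMAHh4eACIiIgAyNb0AKC37gB4kuIAVGzSADdGvgAjI6UAGQqHAId7h3iIeOnFeJuIiJ6qmIiIu5iIiIzoyYqIyImNt3eIibh4iHjPzd3eyJupvJeIiInJiIh3zKebzqmbqbmXeIiHm4d4d9qqmft4iYeImYiIh414iHmplXr8d3iHeJmIiIiNuIZnmar9/Id3h4mHiIiYePqXeaiZafiYd4d6iIeIh3jO7Lq4h4+5epiIiaiIh5iKuZzcramfapiXd4i4iIiYmoeIaonqvpzKh3eJt3iIiYd5uolo+6vtu7maqrd4iJqXnJiIrveqp3nO/srqiHhqzMjLd82nd4hpyIh4uph4i3mLurnbqXeJe7rKiIiIiGuJ2qu5yKh4iYysvKiJeJir/ZiIiJqXeImJeZrYh4vZysaKmZiJt4iIh3iGyqqd2ci5iHeIh7iIeId3h4yI3fnOyHeId3eaeHiHeIibeOesnPl3iIiIm4h3iKmXm5y4fHj7iIiIiIiIeIqXqL/9uXp676iIh4h3iHiIh4n4a8l6qpyoeIiIiHiHeJmOln28u9h3iHmZiIiIiImIrni7atqsp5uoioeHiHh4d72KuG3YatqqmZh3iIh4d3j7iId/loiMuIiJiZnKeYZ72Yqa/IiIfNh3iYiJzsmb3rnKz5iJiazaiJqYm+/tmKrNuemIiIh8q3ioiarpecnLeHu4iHiHeomZh4iKmIeqi7zMmpiI"/>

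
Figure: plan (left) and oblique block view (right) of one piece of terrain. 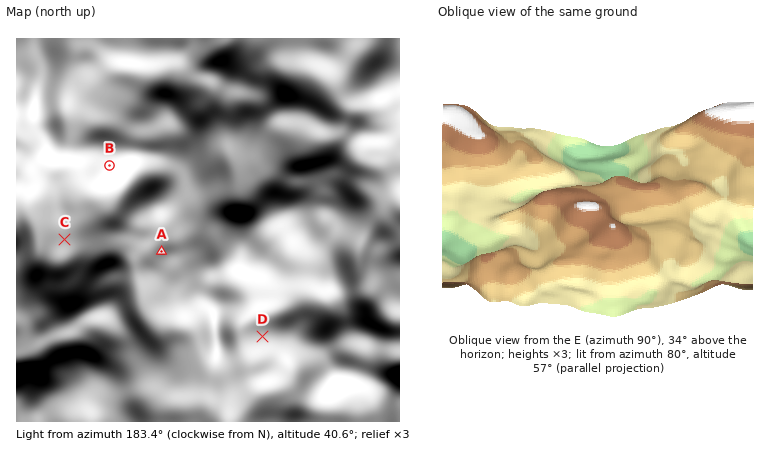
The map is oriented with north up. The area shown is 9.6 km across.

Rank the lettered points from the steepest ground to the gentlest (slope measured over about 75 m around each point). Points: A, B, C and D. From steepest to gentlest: A B D C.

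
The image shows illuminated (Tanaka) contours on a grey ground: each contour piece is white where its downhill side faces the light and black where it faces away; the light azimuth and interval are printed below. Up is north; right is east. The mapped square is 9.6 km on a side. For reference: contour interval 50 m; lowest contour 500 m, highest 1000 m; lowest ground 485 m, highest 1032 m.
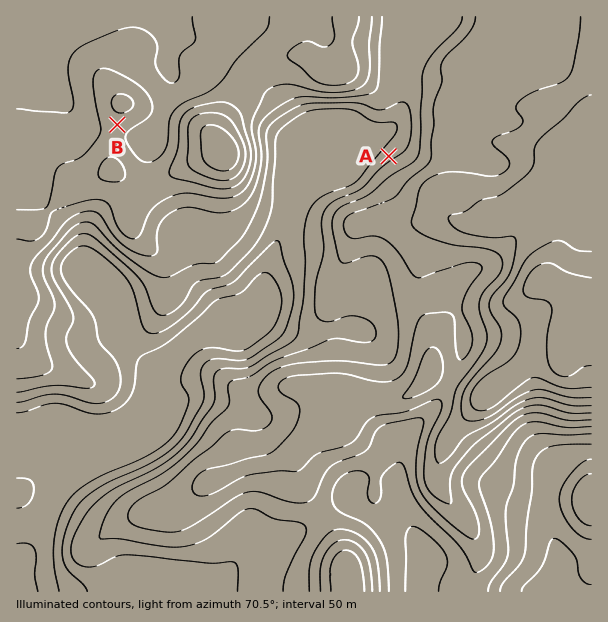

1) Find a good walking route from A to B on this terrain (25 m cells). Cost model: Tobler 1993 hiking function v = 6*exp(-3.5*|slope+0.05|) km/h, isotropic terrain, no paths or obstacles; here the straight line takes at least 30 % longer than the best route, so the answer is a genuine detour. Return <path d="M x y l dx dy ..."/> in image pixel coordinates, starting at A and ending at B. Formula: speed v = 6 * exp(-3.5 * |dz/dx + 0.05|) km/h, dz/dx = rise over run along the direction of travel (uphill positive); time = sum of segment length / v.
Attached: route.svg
<path d="M389 156l0-13-5-9-4-5-12-6-11-10-15-8-81 0-15-7-52 0-30 15-5 0-24 12-18 0"/>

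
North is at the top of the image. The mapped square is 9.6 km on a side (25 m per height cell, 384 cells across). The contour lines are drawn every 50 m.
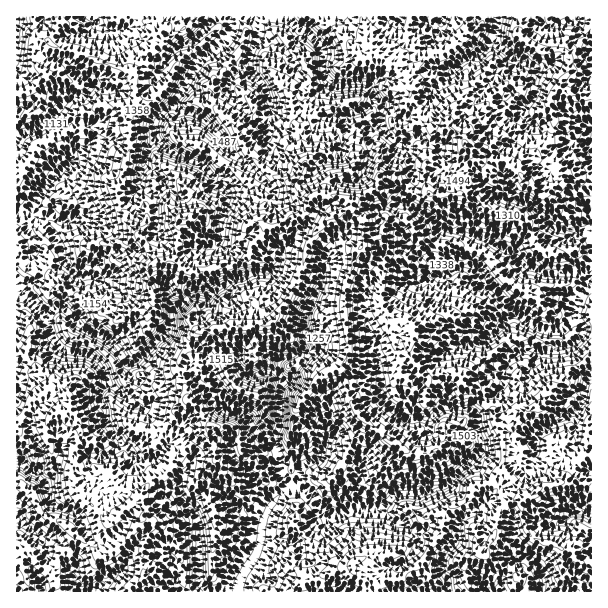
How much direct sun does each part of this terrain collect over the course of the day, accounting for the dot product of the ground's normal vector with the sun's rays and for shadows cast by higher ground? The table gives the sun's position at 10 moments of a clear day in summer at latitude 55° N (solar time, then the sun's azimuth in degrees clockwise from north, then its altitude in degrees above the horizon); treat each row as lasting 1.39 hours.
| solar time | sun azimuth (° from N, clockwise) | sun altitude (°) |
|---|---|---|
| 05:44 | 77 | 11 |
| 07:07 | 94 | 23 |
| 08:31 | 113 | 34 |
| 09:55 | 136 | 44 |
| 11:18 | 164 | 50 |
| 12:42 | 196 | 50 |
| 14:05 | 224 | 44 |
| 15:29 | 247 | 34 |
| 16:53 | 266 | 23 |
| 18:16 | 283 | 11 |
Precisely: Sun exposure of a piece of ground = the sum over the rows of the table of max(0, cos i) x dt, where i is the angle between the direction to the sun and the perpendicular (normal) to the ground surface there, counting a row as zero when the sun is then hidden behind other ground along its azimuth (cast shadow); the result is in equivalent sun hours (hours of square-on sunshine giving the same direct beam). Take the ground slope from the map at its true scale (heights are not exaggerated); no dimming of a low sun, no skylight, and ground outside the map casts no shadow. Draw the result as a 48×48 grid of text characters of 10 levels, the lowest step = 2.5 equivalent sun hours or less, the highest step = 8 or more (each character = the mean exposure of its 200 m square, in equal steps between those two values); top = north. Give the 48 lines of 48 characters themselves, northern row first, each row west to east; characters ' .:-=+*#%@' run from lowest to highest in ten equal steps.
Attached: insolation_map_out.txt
***##=-%@%%####%+##+*-=%@%##%#%##%#=*#+*=*#%#*+#
**+%%#+*#%%%%%@=*#+**#=-*@@####*###+#%%+=#***++*
*%@#*+**###%@*:##=+*-+%-.+%%#%###%**%@%-*@@**#*%
#%%%@%#**#%%*-%+:-%=+++#*:+%@@%%%#%@@+:::=%@@%#+
#@#*#@@@%%%%+%+.-#=-##**#:#@@@@@#%#%==-#+--++*##
*#@@%#%%%%%*##:-*+= =%***-+%#%##%#%*=+*#+*+=+##+
%@@@@#==*###%- +*=#=.*%##-   -%@%%#++#%#%**=#@%#
@%@#==#@%#%@*=#%#=+%+-%##*#%%.-%@#**#%*%#%+*@@@@
%@#+%@@@%%%*   =@#+#*=*###*=:#=*%%*+**####+@@%%@
%+-*#%%%%%*:=:: :%#****##*++*=:%%@%%#+##*#**%%%%
++%@@@%####.*%*=.-%*****=++=+=--#+#@%*+*####%%##
+%@@%%##*%=. -%@* ##=*+--*#==:=-=*+#%@%%**#%#*##
%@%%+*+*#%:*+  -@#:#*-*+%-  =.-:=*%#%@@@@#*%%###
@@%=*##*#*:-#+=:=%%=*#-#--*#=:##++*##%%@#@**#%%%
@%+##%%%%*-#:#++.*##=*%+:=:  +%%#+++##*%%%@%%@@@
@#%@%@@@%++==.-.::+++=*#%@%##%%%+%@@@@%+--+@@%%@
###@@%%%%=+=#-=**.----=*%+*@%=:---*@%@@@@%+=%@%%
+*%*+*##%*-=%@@@+-*%%*%%*%@@%#+%%++#%@@@@@@*+%@@
+*=%#+=+*%#=#%@@*=%%@@@##@%*#%%##%#=-==#@@%#+==*
#*+=%%@%**%==**+-=#%%%##%%%#%%@#+@@@@@#-=#%@#+##
%*#=#@%%%#+***==:=*@@#*#%%##%@@@%*#@@%%%+=#@@@@@
@@#--*%@@@@@@@%#@%#+==*#%***@%%%%@%#-==##+:-++*%
%###+-==###+#%%@#- .==*%#=*#%###*+++***=%#+++%@#
+%@%%+++:+*#+*:.::###+*%=-*#%*#++=*++*+-=%@%#%%+
+-%+#@###*@@- ..:==#*=%* =###*#*+***##%%**@@%***
*--+.*@@@@@%-=#.:=+++%%=-%%##*%%%##%@@@@#:+%@@+%
+*-*+ :%@@@*:=#%@@@@@@@-:%#%#*%%%%%%@%@*.=-.-=*=
+#-=%@+ *@#--*@@@@@%@%%+=*#%###%%@@@#+=.#@@%%#--
%+=   =#.*===#%%@#*%#=.:--*#%##%%%#+==+#@+--:.:*
##=:...== -+%%%%@#=#=:===+%@%#*%%%****##*+#===#@
%##**%#:#=*#%%*%#@-    :*@@%%#*%@%%@@@####*++##-
*#%%#*-..@%%%*==*%%*=  -@@%%#%*@@%%@%@@#+*++%%*:
*@###*-==-###%@*=**%%  %@%#%*+=#@@@**#%*+**#%%*-
%%%@@#+-#==#%@@#.  :#:-@%#%@%+=-+*=.:-+%%%@@@*:+
%%@@@%+:#@%#%@%%%%*.+--@%%%%@@*=-==##*=%%@@%==*%
@#@@%@%*=%@%%%@@@%%+:=#@@#+#@@@#++-*#*-*%%#*###%
%*%%%%%*-=%@##%%%**#*+#@%++%@@@@@#%@@%-=%%##%%#%
:##*##++****#@#%@#*%++*#=-*#%@@@@@@@%-:+#%%###%@
: +#%%%%##*%@%#@@@#*@*##*%@%%@@@@@@%-.-#%##=**##
%=.*%#%%%##%%#@@%%@%%@#*%@@@%@@%%#- :#@@%#=#@@@@
@%:*@@###%%##+#%**%@@#+-+@@@@@%=  .-+%@%%%@@%@@@
@@+.-%%%%%#***-*%#*%%*+##*%*+++%@##%@#*##%%@%#--
-@@@**%@@#@@##+=%%%##*%%**=--:::*%##***#%*%%#-=-
=-#%@%%@%@%@@%+=%%%%##%@*+++===::**%*##%%*%+-+*#
%**%@@%%@%%%%%+-%@@%#*++#++++**##=#*:+#%%#@@@%%%
%%#%@%@@@%%#%%*-%%@#***+*#*#%%@%**#-#@@@#*=#%@@#
%%@##%@@**#%@%*=%%%#*%%%##@@%%##%@#-%@@@@#*-*@@@
@#%%*%%**#@@%%*=@%#*++#%@@@@@@@@@@@#*@%@%@@%*@@@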